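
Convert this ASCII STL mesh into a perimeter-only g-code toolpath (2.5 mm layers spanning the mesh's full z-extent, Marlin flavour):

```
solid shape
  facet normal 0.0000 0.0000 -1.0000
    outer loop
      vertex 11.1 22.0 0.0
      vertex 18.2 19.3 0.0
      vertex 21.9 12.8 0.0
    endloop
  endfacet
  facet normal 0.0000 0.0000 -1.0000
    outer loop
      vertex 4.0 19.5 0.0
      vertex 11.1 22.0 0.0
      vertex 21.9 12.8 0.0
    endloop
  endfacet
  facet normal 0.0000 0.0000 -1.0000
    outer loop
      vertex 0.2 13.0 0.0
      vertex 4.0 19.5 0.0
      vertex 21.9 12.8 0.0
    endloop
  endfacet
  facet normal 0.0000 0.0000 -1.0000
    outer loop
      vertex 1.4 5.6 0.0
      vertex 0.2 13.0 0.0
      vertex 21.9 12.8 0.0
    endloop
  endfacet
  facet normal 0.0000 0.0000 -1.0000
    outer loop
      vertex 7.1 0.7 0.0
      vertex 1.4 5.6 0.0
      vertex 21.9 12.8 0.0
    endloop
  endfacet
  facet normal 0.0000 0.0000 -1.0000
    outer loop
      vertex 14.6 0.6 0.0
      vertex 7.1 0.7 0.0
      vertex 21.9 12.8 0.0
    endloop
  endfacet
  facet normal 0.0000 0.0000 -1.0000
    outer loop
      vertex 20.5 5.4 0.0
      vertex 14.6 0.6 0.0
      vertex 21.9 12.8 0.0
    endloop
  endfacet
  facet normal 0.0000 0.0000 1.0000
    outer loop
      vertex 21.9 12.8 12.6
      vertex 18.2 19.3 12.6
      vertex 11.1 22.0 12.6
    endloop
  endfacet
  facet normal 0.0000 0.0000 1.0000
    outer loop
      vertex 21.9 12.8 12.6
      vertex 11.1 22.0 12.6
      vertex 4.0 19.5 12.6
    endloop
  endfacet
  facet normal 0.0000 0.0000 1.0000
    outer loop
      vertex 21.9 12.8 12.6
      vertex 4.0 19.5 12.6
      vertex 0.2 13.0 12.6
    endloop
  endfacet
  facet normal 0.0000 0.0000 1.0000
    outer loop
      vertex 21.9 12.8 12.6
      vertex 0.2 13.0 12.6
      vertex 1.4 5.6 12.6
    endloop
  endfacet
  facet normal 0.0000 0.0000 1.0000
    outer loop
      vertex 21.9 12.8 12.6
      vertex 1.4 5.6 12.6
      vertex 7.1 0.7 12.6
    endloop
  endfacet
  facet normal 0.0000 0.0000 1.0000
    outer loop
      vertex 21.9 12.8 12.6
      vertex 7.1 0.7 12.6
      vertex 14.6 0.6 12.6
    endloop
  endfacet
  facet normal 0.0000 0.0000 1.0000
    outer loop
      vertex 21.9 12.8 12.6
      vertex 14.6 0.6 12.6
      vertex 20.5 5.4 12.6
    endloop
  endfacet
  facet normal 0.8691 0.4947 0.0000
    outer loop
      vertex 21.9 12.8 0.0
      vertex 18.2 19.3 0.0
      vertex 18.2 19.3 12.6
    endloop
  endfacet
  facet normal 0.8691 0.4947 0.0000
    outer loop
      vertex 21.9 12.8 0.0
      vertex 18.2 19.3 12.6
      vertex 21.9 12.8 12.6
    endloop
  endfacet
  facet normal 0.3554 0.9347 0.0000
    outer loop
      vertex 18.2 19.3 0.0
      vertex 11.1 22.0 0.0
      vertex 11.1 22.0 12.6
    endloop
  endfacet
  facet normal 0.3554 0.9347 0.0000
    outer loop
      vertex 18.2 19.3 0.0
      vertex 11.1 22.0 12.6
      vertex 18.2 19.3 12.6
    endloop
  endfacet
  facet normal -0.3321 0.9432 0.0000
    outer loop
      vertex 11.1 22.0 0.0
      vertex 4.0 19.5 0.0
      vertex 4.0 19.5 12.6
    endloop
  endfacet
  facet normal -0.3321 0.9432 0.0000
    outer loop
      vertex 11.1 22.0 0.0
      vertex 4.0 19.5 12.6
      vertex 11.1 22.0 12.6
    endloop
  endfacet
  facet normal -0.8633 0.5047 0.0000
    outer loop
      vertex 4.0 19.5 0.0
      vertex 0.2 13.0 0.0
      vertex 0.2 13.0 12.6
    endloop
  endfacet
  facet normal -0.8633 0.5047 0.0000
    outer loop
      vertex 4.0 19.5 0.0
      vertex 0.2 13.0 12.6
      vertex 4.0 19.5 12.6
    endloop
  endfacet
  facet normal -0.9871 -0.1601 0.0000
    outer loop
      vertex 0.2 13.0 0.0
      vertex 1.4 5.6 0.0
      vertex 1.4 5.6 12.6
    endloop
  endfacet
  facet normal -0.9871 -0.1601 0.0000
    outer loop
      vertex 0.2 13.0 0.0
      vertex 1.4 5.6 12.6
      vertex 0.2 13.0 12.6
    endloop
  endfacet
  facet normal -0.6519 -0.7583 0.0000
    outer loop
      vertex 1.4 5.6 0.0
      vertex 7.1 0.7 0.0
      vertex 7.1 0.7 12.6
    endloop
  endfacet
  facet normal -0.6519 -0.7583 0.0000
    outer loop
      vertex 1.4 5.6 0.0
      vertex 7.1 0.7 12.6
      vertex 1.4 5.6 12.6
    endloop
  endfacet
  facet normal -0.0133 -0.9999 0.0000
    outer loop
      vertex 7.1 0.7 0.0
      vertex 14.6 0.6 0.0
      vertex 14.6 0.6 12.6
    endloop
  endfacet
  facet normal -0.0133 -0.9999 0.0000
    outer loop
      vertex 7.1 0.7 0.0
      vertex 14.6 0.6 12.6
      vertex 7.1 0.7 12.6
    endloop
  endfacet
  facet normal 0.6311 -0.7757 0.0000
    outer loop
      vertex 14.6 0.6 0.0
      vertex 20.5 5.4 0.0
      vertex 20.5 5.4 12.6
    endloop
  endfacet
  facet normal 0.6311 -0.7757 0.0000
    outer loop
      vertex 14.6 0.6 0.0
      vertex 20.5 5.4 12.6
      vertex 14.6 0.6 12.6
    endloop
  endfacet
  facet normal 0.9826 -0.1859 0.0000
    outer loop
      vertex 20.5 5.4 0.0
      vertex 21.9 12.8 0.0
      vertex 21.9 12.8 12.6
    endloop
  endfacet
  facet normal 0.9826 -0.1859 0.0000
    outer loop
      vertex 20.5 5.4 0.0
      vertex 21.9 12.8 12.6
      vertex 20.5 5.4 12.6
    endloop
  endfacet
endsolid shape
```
; perimeter-only toolpath
G21 ; units = mm
G90 ; absolute positioning
G28 ; home
; layer 1
G0 Z2.5
G0 X21.9 Y12.8
G1 X18.2 Y19.3
G1 X11.1 Y22.0
G1 X4.0 Y19.5
G1 X0.2 Y13.0
G1 X1.4 Y5.6
G1 X7.1 Y0.7
G1 X14.6 Y0.6
G1 X20.5 Y5.4
G1 X21.9 Y12.8
; layer 2
G0 Z5.0
G0 X21.9 Y12.8
G1 X18.2 Y19.3
G1 X11.1 Y22.0
G1 X4.0 Y19.5
G1 X0.2 Y13.0
G1 X1.4 Y5.6
G1 X7.1 Y0.7
G1 X14.6 Y0.6
G1 X20.5 Y5.4
G1 X21.9 Y12.8
; layer 3
G0 Z7.6
G0 X21.9 Y12.8
G1 X18.2 Y19.3
G1 X11.1 Y22.0
G1 X4.0 Y19.5
G1 X0.2 Y13.0
G1 X1.4 Y5.6
G1 X7.1 Y0.7
G1 X14.6 Y0.6
G1 X20.5 Y5.4
G1 X21.9 Y12.8
; layer 4
G0 Z10.1
G0 X21.9 Y12.8
G1 X18.2 Y19.3
G1 X11.1 Y22.0
G1 X4.0 Y19.5
G1 X0.2 Y13.0
G1 X1.4 Y5.6
G1 X7.1 Y0.7
G1 X14.6 Y0.6
G1 X20.5 Y5.4
G1 X21.9 Y12.8
; layer 5
G0 Z12.6
G0 X21.9 Y12.8
G1 X18.2 Y19.3
G1 X11.1 Y22.0
G1 X4.0 Y19.5
G1 X0.2 Y13.0
G1 X1.4 Y5.6
G1 X7.1 Y0.7
G1 X14.6 Y0.6
G1 X20.5 Y5.4
G1 X21.9 Y12.8
M2 ; end

The solid is a regular 9-sided prism (a cylinder approximated with 9 flat sides), circumscribed radius ≈ 11 mm, height ≈ 12.6 mm. Slicing at Δz = 2.5 mm — 5 equal slices spanning the solid's height, so layer i sits at z = i·h/5 — gives 5 non-empty perimeters. Each is a 9-segment closed polygon; G0 lifts to the layer z and rapids to the start vertex, then G1 traces the edges.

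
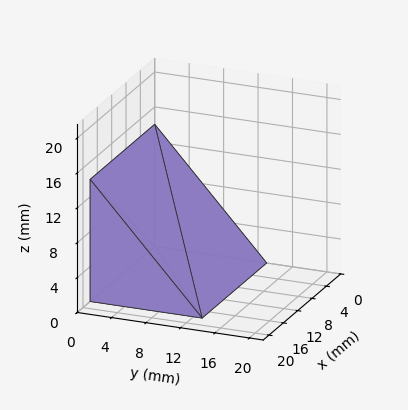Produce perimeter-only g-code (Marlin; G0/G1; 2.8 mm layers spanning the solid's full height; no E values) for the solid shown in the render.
Reading the render: the shape is a wedge (ramp): 18 × 13 mm base, rising to 14 mm along the y=0 edge and sloping linearly to z=0 at y=13 (dimensions read to the nearest mm from the axis ticks). For the g-code, the solid's height is divided into equal slices at the stated Δz and each level perimeter traced with G1 moves after a G0 lift.

; perimeter-only toolpath
G21 ; units = mm
G90 ; absolute positioning
G28 ; home
; layer 1
G0 Z2.8
G0 X0.0 Y0.0
G1 X18.0 Y0.0
G1 X18.0 Y10.4
G1 X0.0 Y10.4
G1 X0.0 Y0.0
; layer 2
G0 Z5.6
G0 X0.0 Y0.0
G1 X18.0 Y0.0
G1 X18.0 Y7.8
G1 X0.0 Y7.8
G1 X0.0 Y0.0
; layer 3
G0 Z8.4
G0 X0.0 Y0.0
G1 X18.0 Y0.0
G1 X18.0 Y5.2
G1 X0.0 Y5.2
G1 X0.0 Y0.0
; layer 4
G0 Z11.2
G0 X0.0 Y0.0
G1 X18.0 Y0.0
G1 X18.0 Y2.6
G1 X0.0 Y2.6
G1 X0.0 Y0.0
M2 ; end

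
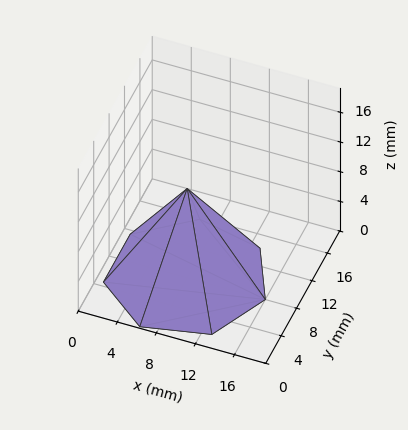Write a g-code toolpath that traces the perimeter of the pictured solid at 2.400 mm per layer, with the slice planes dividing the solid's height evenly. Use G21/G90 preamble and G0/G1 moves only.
Reading the render: the shape is a regular 7-sided pyramid, base circumscribed radius ≈ 8 mm, apex at z ≈ 12 mm (dimensions read to the nearest mm from the axis ticks). For the g-code, the solid's height is divided into equal slices at the stated Δz and each level perimeter traced with G1 moves after a G0 lift.

; perimeter-only toolpath
G21 ; units = mm
G90 ; absolute positioning
G28 ; home
; layer 1
G0 Z2.400
G0 X14.400 Y8.000
G1 X11.990 Y13.004
G1 X6.576 Y14.239
G1 X2.234 Y10.777
G1 X2.234 Y5.223
G1 X6.576 Y1.761
G1 X11.990 Y2.996
G1 X14.400 Y8.000
; layer 2
G0 Z4.800
G0 X12.800 Y8.000
G1 X10.993 Y11.753
G1 X6.932 Y12.679
G1 X3.675 Y10.083
G1 X3.675 Y5.917
G1 X6.932 Y3.321
G1 X10.993 Y4.247
G1 X12.800 Y8.000
; layer 3
G0 Z7.200
G0 X11.200 Y8.000
G1 X9.995 Y10.502
G1 X7.288 Y11.120
G1 X5.117 Y9.388
G1 X5.117 Y6.612
G1 X7.288 Y4.880
G1 X9.995 Y5.498
G1 X11.200 Y8.000
; layer 4
G0 Z9.600
G0 X9.600 Y8.000
G1 X8.998 Y9.251
G1 X7.644 Y9.560
G1 X6.558 Y8.694
G1 X6.558 Y7.306
G1 X7.644 Y6.440
G1 X8.998 Y6.749
G1 X9.600 Y8.000
M2 ; end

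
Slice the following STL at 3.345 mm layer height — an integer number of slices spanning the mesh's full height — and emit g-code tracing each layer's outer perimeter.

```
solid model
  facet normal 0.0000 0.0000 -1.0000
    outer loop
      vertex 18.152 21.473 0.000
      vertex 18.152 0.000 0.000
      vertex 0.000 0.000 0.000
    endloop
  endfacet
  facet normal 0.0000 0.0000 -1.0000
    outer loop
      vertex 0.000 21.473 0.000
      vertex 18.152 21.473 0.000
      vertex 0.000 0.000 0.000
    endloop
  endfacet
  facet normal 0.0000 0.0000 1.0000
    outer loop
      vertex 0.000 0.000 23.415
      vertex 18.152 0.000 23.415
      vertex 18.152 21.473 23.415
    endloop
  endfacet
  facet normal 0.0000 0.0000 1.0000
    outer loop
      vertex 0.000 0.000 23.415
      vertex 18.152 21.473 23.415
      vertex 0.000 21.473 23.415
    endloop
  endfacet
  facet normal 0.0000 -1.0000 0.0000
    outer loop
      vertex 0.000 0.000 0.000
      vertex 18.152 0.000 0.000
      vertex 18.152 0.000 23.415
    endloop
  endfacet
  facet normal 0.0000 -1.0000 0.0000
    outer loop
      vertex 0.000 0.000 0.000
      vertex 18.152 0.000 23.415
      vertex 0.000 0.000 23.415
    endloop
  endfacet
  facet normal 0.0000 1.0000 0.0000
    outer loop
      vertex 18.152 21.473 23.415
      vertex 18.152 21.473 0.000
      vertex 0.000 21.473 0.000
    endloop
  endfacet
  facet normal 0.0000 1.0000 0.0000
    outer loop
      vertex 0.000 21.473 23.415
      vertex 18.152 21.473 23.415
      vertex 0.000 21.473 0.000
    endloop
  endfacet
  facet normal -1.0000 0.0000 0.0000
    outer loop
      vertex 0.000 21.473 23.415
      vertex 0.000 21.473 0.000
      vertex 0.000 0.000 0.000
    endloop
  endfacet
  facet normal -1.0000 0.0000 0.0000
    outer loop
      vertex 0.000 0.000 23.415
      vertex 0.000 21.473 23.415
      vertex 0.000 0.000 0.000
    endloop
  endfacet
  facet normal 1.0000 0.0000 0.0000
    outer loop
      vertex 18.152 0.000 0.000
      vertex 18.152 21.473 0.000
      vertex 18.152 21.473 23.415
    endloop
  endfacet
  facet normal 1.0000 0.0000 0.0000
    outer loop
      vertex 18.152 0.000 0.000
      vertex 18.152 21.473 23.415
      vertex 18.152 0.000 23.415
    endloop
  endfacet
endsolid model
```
; perimeter-only toolpath
G21 ; units = mm
G90 ; absolute positioning
G28 ; home
; layer 1
G0 Z3.345
G0 X0.000 Y0.000
G1 X18.152 Y0.000
G1 X18.152 Y21.473
G1 X0.000 Y21.473
G1 X0.000 Y0.000
; layer 2
G0 Z6.690
G0 X0.000 Y0.000
G1 X18.152 Y0.000
G1 X18.152 Y21.473
G1 X0.000 Y21.473
G1 X0.000 Y0.000
; layer 3
G0 Z10.035
G0 X0.000 Y0.000
G1 X18.152 Y0.000
G1 X18.152 Y21.473
G1 X0.000 Y21.473
G1 X0.000 Y0.000
; layer 4
G0 Z13.380
G0 X0.000 Y0.000
G1 X18.152 Y0.000
G1 X18.152 Y21.473
G1 X0.000 Y21.473
G1 X0.000 Y0.000
; layer 5
G0 Z16.725
G0 X0.000 Y0.000
G1 X18.152 Y0.000
G1 X18.152 Y21.473
G1 X0.000 Y21.473
G1 X0.000 Y0.000
; layer 6
G0 Z20.070
G0 X0.000 Y0.000
G1 X18.152 Y0.000
G1 X18.152 Y21.473
G1 X0.000 Y21.473
G1 X0.000 Y0.000
; layer 7
G0 Z23.415
G0 X0.000 Y0.000
G1 X18.152 Y0.000
G1 X18.152 Y21.473
G1 X0.000 Y21.473
G1 X0.000 Y0.000
M2 ; end

The solid is a rectangular box, roughly 18.2 × 21.5 mm footprint and 23.4 mm tall. Slicing at Δz = 3.345 mm — 7 equal slices spanning the solid's height, so layer i sits at z = i·h/7 — gives 7 non-empty perimeters. Each is a 4-segment closed polygon; G0 lifts to the layer z and rapids to the start vertex, then G1 traces the edges.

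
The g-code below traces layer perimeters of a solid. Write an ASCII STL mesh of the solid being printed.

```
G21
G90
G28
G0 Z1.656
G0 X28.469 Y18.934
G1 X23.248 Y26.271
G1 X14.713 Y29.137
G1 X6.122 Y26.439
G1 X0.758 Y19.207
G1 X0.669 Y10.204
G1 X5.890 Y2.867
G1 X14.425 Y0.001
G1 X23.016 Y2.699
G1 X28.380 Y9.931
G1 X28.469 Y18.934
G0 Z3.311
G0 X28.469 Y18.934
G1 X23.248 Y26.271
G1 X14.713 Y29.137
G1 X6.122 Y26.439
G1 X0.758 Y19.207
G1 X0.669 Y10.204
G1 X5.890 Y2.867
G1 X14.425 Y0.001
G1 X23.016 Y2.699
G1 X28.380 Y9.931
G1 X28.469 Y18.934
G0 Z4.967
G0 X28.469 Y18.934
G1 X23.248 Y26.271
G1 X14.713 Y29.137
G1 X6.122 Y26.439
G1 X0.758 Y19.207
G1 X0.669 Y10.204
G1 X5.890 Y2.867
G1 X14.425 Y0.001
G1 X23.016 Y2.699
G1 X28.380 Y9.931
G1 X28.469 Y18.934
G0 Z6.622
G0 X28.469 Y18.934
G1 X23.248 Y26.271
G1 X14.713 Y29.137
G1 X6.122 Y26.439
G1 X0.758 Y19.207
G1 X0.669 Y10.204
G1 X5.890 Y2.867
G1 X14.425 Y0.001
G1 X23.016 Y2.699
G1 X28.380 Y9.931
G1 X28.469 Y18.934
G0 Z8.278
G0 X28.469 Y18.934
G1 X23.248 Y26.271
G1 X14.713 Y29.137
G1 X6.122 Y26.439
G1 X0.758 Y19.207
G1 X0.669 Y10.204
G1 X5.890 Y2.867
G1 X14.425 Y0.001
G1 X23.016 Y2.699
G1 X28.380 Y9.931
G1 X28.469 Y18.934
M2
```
solid part
  facet normal 0.0000 0.0000 -1.0000
    outer loop
      vertex 14.713 29.137 0.000
      vertex 23.248 26.271 0.000
      vertex 28.469 18.934 0.000
    endloop
  endfacet
  facet normal 0.0000 0.0000 -1.0000
    outer loop
      vertex 6.122 26.439 0.000
      vertex 14.713 29.137 0.000
      vertex 28.469 18.934 0.000
    endloop
  endfacet
  facet normal 0.0000 0.0000 -1.0000
    outer loop
      vertex 0.758 19.207 0.000
      vertex 6.122 26.439 0.000
      vertex 28.469 18.934 0.000
    endloop
  endfacet
  facet normal 0.0000 0.0000 -1.0000
    outer loop
      vertex 0.669 10.204 0.000
      vertex 0.758 19.207 0.000
      vertex 28.469 18.934 0.000
    endloop
  endfacet
  facet normal 0.0000 0.0000 -1.0000
    outer loop
      vertex 5.890 2.867 0.000
      vertex 0.669 10.204 0.000
      vertex 28.469 18.934 0.000
    endloop
  endfacet
  facet normal 0.0000 0.0000 -1.0000
    outer loop
      vertex 14.425 0.001 0.000
      vertex 5.890 2.867 0.000
      vertex 28.469 18.934 0.000
    endloop
  endfacet
  facet normal 0.0000 0.0000 -1.0000
    outer loop
      vertex 23.016 2.699 0.000
      vertex 14.425 0.001 0.000
      vertex 28.469 18.934 0.000
    endloop
  endfacet
  facet normal 0.0000 0.0000 -1.0000
    outer loop
      vertex 28.380 9.931 0.000
      vertex 23.016 2.699 0.000
      vertex 28.469 18.934 0.000
    endloop
  endfacet
  facet normal 0.0000 0.0000 1.0000
    outer loop
      vertex 28.469 18.934 8.278
      vertex 23.248 26.271 8.278
      vertex 14.713 29.137 8.278
    endloop
  endfacet
  facet normal 0.0000 0.0000 1.0000
    outer loop
      vertex 28.469 18.934 8.278
      vertex 14.713 29.137 8.278
      vertex 6.122 26.439 8.278
    endloop
  endfacet
  facet normal 0.0000 0.0000 1.0000
    outer loop
      vertex 28.469 18.934 8.278
      vertex 6.122 26.439 8.278
      vertex 0.758 19.207 8.278
    endloop
  endfacet
  facet normal 0.0000 0.0000 1.0000
    outer loop
      vertex 28.469 18.934 8.278
      vertex 0.758 19.207 8.278
      vertex 0.669 10.204 8.278
    endloop
  endfacet
  facet normal 0.0000 0.0000 1.0000
    outer loop
      vertex 28.469 18.934 8.278
      vertex 0.669 10.204 8.278
      vertex 5.890 2.867 8.278
    endloop
  endfacet
  facet normal 0.0000 0.0000 1.0000
    outer loop
      vertex 28.469 18.934 8.278
      vertex 5.890 2.867 8.278
      vertex 14.425 0.001 8.278
    endloop
  endfacet
  facet normal 0.0000 0.0000 1.0000
    outer loop
      vertex 28.469 18.934 8.278
      vertex 14.425 0.001 8.278
      vertex 23.016 2.699 8.278
    endloop
  endfacet
  facet normal 0.0000 0.0000 1.0000
    outer loop
      vertex 28.469 18.934 8.278
      vertex 23.016 2.699 8.278
      vertex 28.380 9.931 8.278
    endloop
  endfacet
  facet normal 0.8148 0.5798 0.0000
    outer loop
      vertex 28.469 18.934 0.000
      vertex 23.248 26.271 0.000
      vertex 23.248 26.271 8.278
    endloop
  endfacet
  facet normal 0.8148 0.5798 0.0000
    outer loop
      vertex 28.469 18.934 0.000
      vertex 23.248 26.271 8.278
      vertex 28.469 18.934 8.278
    endloop
  endfacet
  facet normal 0.3183 0.9480 0.0000
    outer loop
      vertex 23.248 26.271 0.000
      vertex 14.713 29.137 0.000
      vertex 14.713 29.137 8.278
    endloop
  endfacet
  facet normal 0.3183 0.9480 0.0000
    outer loop
      vertex 23.248 26.271 0.000
      vertex 14.713 29.137 8.278
      vertex 23.248 26.271 8.278
    endloop
  endfacet
  facet normal -0.2996 0.9541 0.0000
    outer loop
      vertex 14.713 29.137 0.000
      vertex 6.122 26.439 0.000
      vertex 6.122 26.439 8.278
    endloop
  endfacet
  facet normal -0.2996 0.9541 0.0000
    outer loop
      vertex 14.713 29.137 0.000
      vertex 6.122 26.439 8.278
      vertex 14.713 29.137 8.278
    endloop
  endfacet
  facet normal -0.8032 0.5957 0.0000
    outer loop
      vertex 6.122 26.439 0.000
      vertex 0.758 19.207 0.000
      vertex 0.758 19.207 8.278
    endloop
  endfacet
  facet normal -0.8032 0.5957 0.0000
    outer loop
      vertex 6.122 26.439 0.000
      vertex 0.758 19.207 8.278
      vertex 6.122 26.439 8.278
    endloop
  endfacet
  facet normal -1.0000 0.0099 0.0000
    outer loop
      vertex 0.758 19.207 0.000
      vertex 0.669 10.204 0.000
      vertex 0.669 10.204 8.278
    endloop
  endfacet
  facet normal -1.0000 0.0099 0.0000
    outer loop
      vertex 0.758 19.207 0.000
      vertex 0.669 10.204 8.278
      vertex 0.758 19.207 8.278
    endloop
  endfacet
  facet normal -0.8148 -0.5798 0.0000
    outer loop
      vertex 0.669 10.204 0.000
      vertex 5.890 2.867 0.000
      vertex 5.890 2.867 8.278
    endloop
  endfacet
  facet normal -0.8148 -0.5798 0.0000
    outer loop
      vertex 0.669 10.204 0.000
      vertex 5.890 2.867 8.278
      vertex 0.669 10.204 8.278
    endloop
  endfacet
  facet normal -0.3183 -0.9480 0.0000
    outer loop
      vertex 5.890 2.867 0.000
      vertex 14.425 0.001 0.000
      vertex 14.425 0.001 8.278
    endloop
  endfacet
  facet normal -0.3183 -0.9480 0.0000
    outer loop
      vertex 5.890 2.867 0.000
      vertex 14.425 0.001 8.278
      vertex 5.890 2.867 8.278
    endloop
  endfacet
  facet normal 0.2996 -0.9541 0.0000
    outer loop
      vertex 14.425 0.001 0.000
      vertex 23.016 2.699 0.000
      vertex 23.016 2.699 8.278
    endloop
  endfacet
  facet normal 0.2996 -0.9541 0.0000
    outer loop
      vertex 14.425 0.001 0.000
      vertex 23.016 2.699 8.278
      vertex 14.425 0.001 8.278
    endloop
  endfacet
  facet normal 0.8032 -0.5957 0.0000
    outer loop
      vertex 23.016 2.699 0.000
      vertex 28.380 9.931 0.000
      vertex 28.380 9.931 8.278
    endloop
  endfacet
  facet normal 0.8032 -0.5957 0.0000
    outer loop
      vertex 23.016 2.699 0.000
      vertex 28.380 9.931 8.278
      vertex 23.016 2.699 8.278
    endloop
  endfacet
  facet normal 1.0000 -0.0099 0.0000
    outer loop
      vertex 28.380 9.931 0.000
      vertex 28.469 18.934 0.000
      vertex 28.469 18.934 8.278
    endloop
  endfacet
  facet normal 1.0000 -0.0099 0.0000
    outer loop
      vertex 28.380 9.931 0.000
      vertex 28.469 18.934 8.278
      vertex 28.380 9.931 8.278
    endloop
  endfacet
endsolid part

The G0 Z moves step by Δz≈1.656 mm. Every layer's G1 loop is the same polygon, so the solid is a straight extrusion of it from z=0 to z≈8.28. Closing with flat bottom and top caps and triangulating gives 36 facets — a regular 10-sided prism (a cylinder approximated with 10 flat sides), circumscribed radius ≈ 14.6 mm, height ≈ 8.28 mm.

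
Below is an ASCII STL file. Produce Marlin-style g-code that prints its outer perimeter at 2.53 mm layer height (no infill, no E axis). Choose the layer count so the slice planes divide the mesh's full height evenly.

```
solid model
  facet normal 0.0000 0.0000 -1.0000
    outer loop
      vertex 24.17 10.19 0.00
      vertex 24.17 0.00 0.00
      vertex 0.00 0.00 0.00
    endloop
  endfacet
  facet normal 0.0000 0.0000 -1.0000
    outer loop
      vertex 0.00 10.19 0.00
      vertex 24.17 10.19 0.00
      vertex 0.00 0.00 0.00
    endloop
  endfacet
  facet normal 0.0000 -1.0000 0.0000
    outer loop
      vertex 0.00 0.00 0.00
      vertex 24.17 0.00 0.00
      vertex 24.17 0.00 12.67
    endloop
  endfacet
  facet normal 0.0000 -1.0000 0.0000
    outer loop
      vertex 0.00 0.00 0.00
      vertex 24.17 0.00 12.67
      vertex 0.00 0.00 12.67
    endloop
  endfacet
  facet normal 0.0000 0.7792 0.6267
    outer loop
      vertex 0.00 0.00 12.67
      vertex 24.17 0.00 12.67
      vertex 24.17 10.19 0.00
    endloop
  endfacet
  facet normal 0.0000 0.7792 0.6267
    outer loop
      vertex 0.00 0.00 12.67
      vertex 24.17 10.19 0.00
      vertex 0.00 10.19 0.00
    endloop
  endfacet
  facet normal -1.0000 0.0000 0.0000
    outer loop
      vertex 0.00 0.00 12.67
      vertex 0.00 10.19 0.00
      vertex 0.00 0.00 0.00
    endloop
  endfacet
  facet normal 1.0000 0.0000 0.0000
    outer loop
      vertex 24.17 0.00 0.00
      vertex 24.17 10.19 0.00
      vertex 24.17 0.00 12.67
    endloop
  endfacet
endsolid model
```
; perimeter-only toolpath
G21 ; units = mm
G90 ; absolute positioning
G28 ; home
; layer 1
G0 Z2.53
G0 X0.00 Y0.00
G1 X24.17 Y0.00
G1 X24.17 Y8.15
G1 X0.00 Y8.15
G1 X0.00 Y0.00
; layer 2
G0 Z5.07
G0 X0.00 Y0.00
G1 X24.17 Y0.00
G1 X24.17 Y6.11
G1 X0.00 Y6.11
G1 X0.00 Y0.00
; layer 3
G0 Z7.60
G0 X0.00 Y0.00
G1 X24.17 Y0.00
G1 X24.17 Y4.08
G1 X0.00 Y4.08
G1 X0.00 Y0.00
; layer 4
G0 Z10.14
G0 X0.00 Y0.00
G1 X24.17 Y0.00
G1 X24.17 Y2.04
G1 X0.00 Y2.04
G1 X0.00 Y0.00
M2 ; end

The solid is a wedge (ramp): 24.2 × 10.2 mm base, rising to 12.7 mm along the y=0 edge and sloping linearly to z=0 at y=10.2. Slicing at Δz = 2.53 mm — 5 equal slices spanning the solid's height, so layer i sits at z = i·h/5 — gives 4 non-empty perimeters. Each is a 4-segment closed polygon; G0 lifts to the layer z and rapids to the start vertex, then G1 traces the edges. The cross-section shrinks linearly with z (the slice at the apex is degenerate and omitted).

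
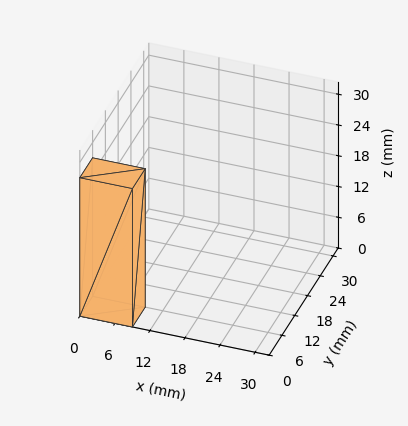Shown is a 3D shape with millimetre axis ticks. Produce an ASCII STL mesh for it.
Reading the render: the shape is a rectangular box, roughly 9 × 6 mm footprint and 27 mm tall (dimensions read to the nearest mm from the axis ticks). For the STL, each face is triangulated and given an outward normal.

solid part
  facet normal 0.0000 0.0000 -1.0000
    outer loop
      vertex 9.00 6.00 0.00
      vertex 9.00 0.00 0.00
      vertex 0.00 0.00 0.00
    endloop
  endfacet
  facet normal 0.0000 0.0000 -1.0000
    outer loop
      vertex 0.00 6.00 0.00
      vertex 9.00 6.00 0.00
      vertex 0.00 0.00 0.00
    endloop
  endfacet
  facet normal 0.0000 0.0000 1.0000
    outer loop
      vertex 0.00 0.00 27.00
      vertex 9.00 0.00 27.00
      vertex 9.00 6.00 27.00
    endloop
  endfacet
  facet normal 0.0000 0.0000 1.0000
    outer loop
      vertex 0.00 0.00 27.00
      vertex 9.00 6.00 27.00
      vertex 0.00 6.00 27.00
    endloop
  endfacet
  facet normal 0.0000 -1.0000 0.0000
    outer loop
      vertex 0.00 0.00 0.00
      vertex 9.00 0.00 0.00
      vertex 9.00 0.00 27.00
    endloop
  endfacet
  facet normal 0.0000 -1.0000 0.0000
    outer loop
      vertex 0.00 0.00 0.00
      vertex 9.00 0.00 27.00
      vertex 0.00 0.00 27.00
    endloop
  endfacet
  facet normal 0.0000 1.0000 0.0000
    outer loop
      vertex 9.00 6.00 27.00
      vertex 9.00 6.00 0.00
      vertex 0.00 6.00 0.00
    endloop
  endfacet
  facet normal 0.0000 1.0000 0.0000
    outer loop
      vertex 0.00 6.00 27.00
      vertex 9.00 6.00 27.00
      vertex 0.00 6.00 0.00
    endloop
  endfacet
  facet normal -1.0000 0.0000 0.0000
    outer loop
      vertex 0.00 6.00 27.00
      vertex 0.00 6.00 0.00
      vertex 0.00 0.00 0.00
    endloop
  endfacet
  facet normal -1.0000 0.0000 0.0000
    outer loop
      vertex 0.00 0.00 27.00
      vertex 0.00 6.00 27.00
      vertex 0.00 0.00 0.00
    endloop
  endfacet
  facet normal 1.0000 0.0000 0.0000
    outer loop
      vertex 9.00 0.00 0.00
      vertex 9.00 6.00 0.00
      vertex 9.00 6.00 27.00
    endloop
  endfacet
  facet normal 1.0000 0.0000 0.0000
    outer loop
      vertex 9.00 0.00 0.00
      vertex 9.00 6.00 27.00
      vertex 9.00 0.00 27.00
    endloop
  endfacet
endsolid part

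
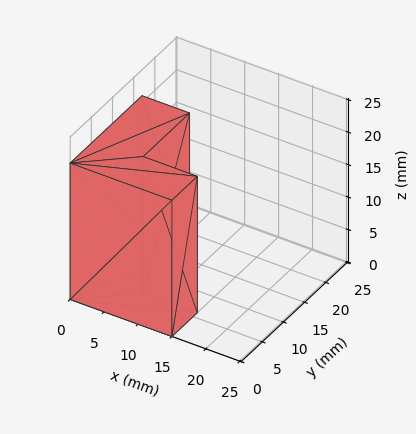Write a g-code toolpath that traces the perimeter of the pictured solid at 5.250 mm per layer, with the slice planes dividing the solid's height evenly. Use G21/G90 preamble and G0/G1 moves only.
Reading the render: the shape is an L-shaped prism: outer 15 × 17 mm, arm thicknesses ≈ 6 mm (horizontal) and 7 mm (vertical), extruded 21 mm in z (dimensions read to the nearest mm from the axis ticks). For the g-code, the solid's height is divided into equal slices at the stated Δz and each level perimeter traced with G1 moves after a G0 lift.

; perimeter-only toolpath
G21 ; units = mm
G90 ; absolute positioning
G28 ; home
; layer 1
G0 Z5.250
G0 X0.000 Y0.000
G1 X15.000 Y0.000
G1 X15.000 Y6.000
G1 X7.000 Y6.000
G1 X7.000 Y17.000
G1 X0.000 Y17.000
G1 X0.000 Y0.000
; layer 2
G0 Z10.500
G0 X0.000 Y0.000
G1 X15.000 Y0.000
G1 X15.000 Y6.000
G1 X7.000 Y6.000
G1 X7.000 Y17.000
G1 X0.000 Y17.000
G1 X0.000 Y0.000
; layer 3
G0 Z15.750
G0 X0.000 Y0.000
G1 X15.000 Y0.000
G1 X15.000 Y6.000
G1 X7.000 Y6.000
G1 X7.000 Y17.000
G1 X0.000 Y17.000
G1 X0.000 Y0.000
; layer 4
G0 Z21.000
G0 X0.000 Y0.000
G1 X15.000 Y0.000
G1 X15.000 Y6.000
G1 X7.000 Y6.000
G1 X7.000 Y17.000
G1 X0.000 Y17.000
G1 X0.000 Y0.000
M2 ; end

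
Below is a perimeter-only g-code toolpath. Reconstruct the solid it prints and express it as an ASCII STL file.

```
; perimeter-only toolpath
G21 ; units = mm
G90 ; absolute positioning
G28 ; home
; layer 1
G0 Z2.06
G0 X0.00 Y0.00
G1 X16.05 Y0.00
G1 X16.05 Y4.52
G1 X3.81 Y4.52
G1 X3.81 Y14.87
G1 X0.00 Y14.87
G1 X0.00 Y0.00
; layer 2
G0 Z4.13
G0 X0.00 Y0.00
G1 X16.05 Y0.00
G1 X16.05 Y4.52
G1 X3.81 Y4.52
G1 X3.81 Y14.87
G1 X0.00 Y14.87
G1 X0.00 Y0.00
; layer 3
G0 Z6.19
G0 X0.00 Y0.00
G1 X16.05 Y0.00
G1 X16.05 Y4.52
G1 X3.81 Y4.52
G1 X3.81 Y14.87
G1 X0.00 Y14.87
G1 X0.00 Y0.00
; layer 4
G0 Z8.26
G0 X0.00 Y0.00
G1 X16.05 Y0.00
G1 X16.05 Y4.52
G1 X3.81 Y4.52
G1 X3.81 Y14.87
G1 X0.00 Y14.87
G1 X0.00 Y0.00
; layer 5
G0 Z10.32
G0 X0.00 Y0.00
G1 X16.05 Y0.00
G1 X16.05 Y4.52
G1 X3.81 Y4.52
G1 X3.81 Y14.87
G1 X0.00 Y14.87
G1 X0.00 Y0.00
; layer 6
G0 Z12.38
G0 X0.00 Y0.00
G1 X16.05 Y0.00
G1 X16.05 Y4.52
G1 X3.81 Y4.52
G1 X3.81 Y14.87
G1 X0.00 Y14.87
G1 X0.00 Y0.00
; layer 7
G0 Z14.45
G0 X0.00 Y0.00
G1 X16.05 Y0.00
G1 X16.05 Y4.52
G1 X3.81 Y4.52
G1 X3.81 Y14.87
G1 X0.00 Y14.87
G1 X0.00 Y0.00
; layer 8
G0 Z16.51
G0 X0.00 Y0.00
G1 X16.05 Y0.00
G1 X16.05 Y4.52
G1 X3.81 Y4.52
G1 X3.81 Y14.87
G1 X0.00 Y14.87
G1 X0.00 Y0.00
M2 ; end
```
solid part
  facet normal 0.0000 0.0000 -1.0000
    outer loop
      vertex 16.05 4.52 0.00
      vertex 16.05 0.00 0.00
      vertex 0.00 0.00 0.00
    endloop
  endfacet
  facet normal 0.0000 0.0000 -1.0000
    outer loop
      vertex 3.81 4.52 0.00
      vertex 16.05 4.52 0.00
      vertex 0.00 0.00 0.00
    endloop
  endfacet
  facet normal 0.0000 0.0000 -1.0000
    outer loop
      vertex 3.81 14.87 0.00
      vertex 3.81 4.52 0.00
      vertex 0.00 0.00 0.00
    endloop
  endfacet
  facet normal 0.0000 0.0000 -1.0000
    outer loop
      vertex 0.00 14.87 0.00
      vertex 3.81 14.87 0.00
      vertex 0.00 0.00 0.00
    endloop
  endfacet
  facet normal 0.0000 0.0000 1.0000
    outer loop
      vertex 0.00 0.00 16.51
      vertex 16.05 0.00 16.51
      vertex 16.05 4.52 16.51
    endloop
  endfacet
  facet normal 0.0000 0.0000 1.0000
    outer loop
      vertex 0.00 0.00 16.51
      vertex 16.05 4.52 16.51
      vertex 3.81 4.52 16.51
    endloop
  endfacet
  facet normal 0.0000 0.0000 1.0000
    outer loop
      vertex 0.00 0.00 16.51
      vertex 3.81 4.52 16.51
      vertex 3.81 14.87 16.51
    endloop
  endfacet
  facet normal 0.0000 0.0000 1.0000
    outer loop
      vertex 0.00 0.00 16.51
      vertex 3.81 14.87 16.51
      vertex 0.00 14.87 16.51
    endloop
  endfacet
  facet normal 0.0000 -1.0000 0.0000
    outer loop
      vertex 0.00 0.00 0.00
      vertex 16.05 0.00 0.00
      vertex 16.05 0.00 16.51
    endloop
  endfacet
  facet normal 0.0000 -1.0000 0.0000
    outer loop
      vertex 0.00 0.00 0.00
      vertex 16.05 0.00 16.51
      vertex 0.00 0.00 16.51
    endloop
  endfacet
  facet normal 1.0000 0.0000 0.0000
    outer loop
      vertex 16.05 0.00 0.00
      vertex 16.05 4.52 0.00
      vertex 16.05 4.52 16.51
    endloop
  endfacet
  facet normal 1.0000 0.0000 0.0000
    outer loop
      vertex 16.05 0.00 0.00
      vertex 16.05 4.52 16.51
      vertex 16.05 0.00 16.51
    endloop
  endfacet
  facet normal 0.0000 1.0000 0.0000
    outer loop
      vertex 16.05 4.52 0.00
      vertex 3.81 4.52 0.00
      vertex 3.81 4.52 16.51
    endloop
  endfacet
  facet normal 0.0000 1.0000 0.0000
    outer loop
      vertex 16.05 4.52 0.00
      vertex 3.81 4.52 16.51
      vertex 16.05 4.52 16.51
    endloop
  endfacet
  facet normal 1.0000 0.0000 0.0000
    outer loop
      vertex 3.81 4.52 0.00
      vertex 3.81 14.87 0.00
      vertex 3.81 14.87 16.51
    endloop
  endfacet
  facet normal 1.0000 0.0000 0.0000
    outer loop
      vertex 3.81 4.52 0.00
      vertex 3.81 14.87 16.51
      vertex 3.81 4.52 16.51
    endloop
  endfacet
  facet normal 0.0000 1.0000 0.0000
    outer loop
      vertex 3.81 14.87 0.00
      vertex 0.00 14.87 0.00
      vertex 0.00 14.87 16.51
    endloop
  endfacet
  facet normal 0.0000 1.0000 0.0000
    outer loop
      vertex 3.81 14.87 0.00
      vertex 0.00 14.87 16.51
      vertex 3.81 14.87 16.51
    endloop
  endfacet
  facet normal -1.0000 0.0000 0.0000
    outer loop
      vertex 0.00 14.87 0.00
      vertex 0.00 0.00 0.00
      vertex 0.00 0.00 16.51
    endloop
  endfacet
  facet normal -1.0000 0.0000 0.0000
    outer loop
      vertex 0.00 14.87 0.00
      vertex 0.00 0.00 16.51
      vertex 0.00 14.87 16.51
    endloop
  endfacet
endsolid part

The G0 Z moves step by Δz≈2.06 mm. Every layer's G1 loop is the same polygon, so the solid is a straight extrusion of it from z=0 to z≈16.5. Closing with flat bottom and top caps and triangulating gives 20 facets — an L-shaped prism: outer 16.1 × 14.9 mm, arm thicknesses ≈ 4.52 mm (horizontal) and 3.81 mm (vertical), extruded 16.5 mm in z.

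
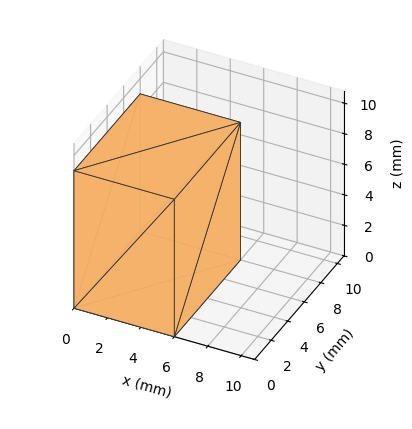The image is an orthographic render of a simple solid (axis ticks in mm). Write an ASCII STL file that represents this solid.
Reading the render: the shape is a rectangular box, roughly 6 × 8 mm footprint and 9 mm tall (dimensions read to the nearest mm from the axis ticks). For the STL, each face is triangulated and given an outward normal.

solid part
  facet normal 0.0000 0.0000 -1.0000
    outer loop
      vertex 6.00 8.00 0.00
      vertex 6.00 0.00 0.00
      vertex 0.00 0.00 0.00
    endloop
  endfacet
  facet normal 0.0000 0.0000 -1.0000
    outer loop
      vertex 0.00 8.00 0.00
      vertex 6.00 8.00 0.00
      vertex 0.00 0.00 0.00
    endloop
  endfacet
  facet normal 0.0000 0.0000 1.0000
    outer loop
      vertex 0.00 0.00 9.00
      vertex 6.00 0.00 9.00
      vertex 6.00 8.00 9.00
    endloop
  endfacet
  facet normal 0.0000 0.0000 1.0000
    outer loop
      vertex 0.00 0.00 9.00
      vertex 6.00 8.00 9.00
      vertex 0.00 8.00 9.00
    endloop
  endfacet
  facet normal 0.0000 -1.0000 0.0000
    outer loop
      vertex 0.00 0.00 0.00
      vertex 6.00 0.00 0.00
      vertex 6.00 0.00 9.00
    endloop
  endfacet
  facet normal 0.0000 -1.0000 0.0000
    outer loop
      vertex 0.00 0.00 0.00
      vertex 6.00 0.00 9.00
      vertex 0.00 0.00 9.00
    endloop
  endfacet
  facet normal 0.0000 1.0000 0.0000
    outer loop
      vertex 6.00 8.00 9.00
      vertex 6.00 8.00 0.00
      vertex 0.00 8.00 0.00
    endloop
  endfacet
  facet normal 0.0000 1.0000 0.0000
    outer loop
      vertex 0.00 8.00 9.00
      vertex 6.00 8.00 9.00
      vertex 0.00 8.00 0.00
    endloop
  endfacet
  facet normal -1.0000 0.0000 0.0000
    outer loop
      vertex 0.00 8.00 9.00
      vertex 0.00 8.00 0.00
      vertex 0.00 0.00 0.00
    endloop
  endfacet
  facet normal -1.0000 0.0000 0.0000
    outer loop
      vertex 0.00 0.00 9.00
      vertex 0.00 8.00 9.00
      vertex 0.00 0.00 0.00
    endloop
  endfacet
  facet normal 1.0000 0.0000 0.0000
    outer loop
      vertex 6.00 0.00 0.00
      vertex 6.00 8.00 0.00
      vertex 6.00 8.00 9.00
    endloop
  endfacet
  facet normal 1.0000 0.0000 0.0000
    outer loop
      vertex 6.00 0.00 0.00
      vertex 6.00 8.00 9.00
      vertex 6.00 0.00 9.00
    endloop
  endfacet
endsolid part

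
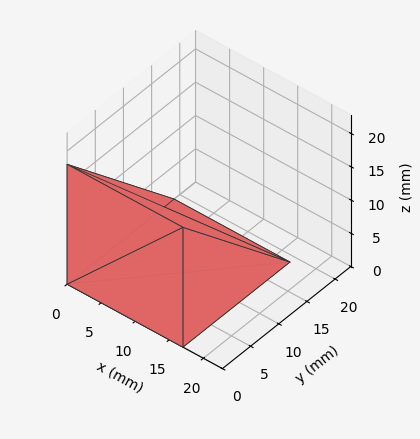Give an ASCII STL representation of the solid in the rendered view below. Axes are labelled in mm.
Reading the render: the shape is a wedge (ramp): 17 × 19 mm base, rising to 18 mm along the y=0 edge and sloping linearly to z=0 at y=19 (dimensions read to the nearest mm from the axis ticks). For the STL, each face is triangulated and given an outward normal.

solid part
  facet normal 0.0000 0.0000 -1.0000
    outer loop
      vertex 17.000 19.000 0.000
      vertex 17.000 0.000 0.000
      vertex 0.000 0.000 0.000
    endloop
  endfacet
  facet normal 0.0000 0.0000 -1.0000
    outer loop
      vertex 0.000 19.000 0.000
      vertex 17.000 19.000 0.000
      vertex 0.000 0.000 0.000
    endloop
  endfacet
  facet normal 0.0000 -1.0000 0.0000
    outer loop
      vertex 0.000 0.000 0.000
      vertex 17.000 0.000 0.000
      vertex 17.000 0.000 18.000
    endloop
  endfacet
  facet normal 0.0000 -1.0000 0.0000
    outer loop
      vertex 0.000 0.000 0.000
      vertex 17.000 0.000 18.000
      vertex 0.000 0.000 18.000
    endloop
  endfacet
  facet normal 0.0000 0.6877 0.7260
    outer loop
      vertex 0.000 0.000 18.000
      vertex 17.000 0.000 18.000
      vertex 17.000 19.000 0.000
    endloop
  endfacet
  facet normal 0.0000 0.6877 0.7260
    outer loop
      vertex 0.000 0.000 18.000
      vertex 17.000 19.000 0.000
      vertex 0.000 19.000 0.000
    endloop
  endfacet
  facet normal -1.0000 0.0000 0.0000
    outer loop
      vertex 0.000 0.000 18.000
      vertex 0.000 19.000 0.000
      vertex 0.000 0.000 0.000
    endloop
  endfacet
  facet normal 1.0000 0.0000 0.0000
    outer loop
      vertex 17.000 0.000 0.000
      vertex 17.000 19.000 0.000
      vertex 17.000 0.000 18.000
    endloop
  endfacet
endsolid part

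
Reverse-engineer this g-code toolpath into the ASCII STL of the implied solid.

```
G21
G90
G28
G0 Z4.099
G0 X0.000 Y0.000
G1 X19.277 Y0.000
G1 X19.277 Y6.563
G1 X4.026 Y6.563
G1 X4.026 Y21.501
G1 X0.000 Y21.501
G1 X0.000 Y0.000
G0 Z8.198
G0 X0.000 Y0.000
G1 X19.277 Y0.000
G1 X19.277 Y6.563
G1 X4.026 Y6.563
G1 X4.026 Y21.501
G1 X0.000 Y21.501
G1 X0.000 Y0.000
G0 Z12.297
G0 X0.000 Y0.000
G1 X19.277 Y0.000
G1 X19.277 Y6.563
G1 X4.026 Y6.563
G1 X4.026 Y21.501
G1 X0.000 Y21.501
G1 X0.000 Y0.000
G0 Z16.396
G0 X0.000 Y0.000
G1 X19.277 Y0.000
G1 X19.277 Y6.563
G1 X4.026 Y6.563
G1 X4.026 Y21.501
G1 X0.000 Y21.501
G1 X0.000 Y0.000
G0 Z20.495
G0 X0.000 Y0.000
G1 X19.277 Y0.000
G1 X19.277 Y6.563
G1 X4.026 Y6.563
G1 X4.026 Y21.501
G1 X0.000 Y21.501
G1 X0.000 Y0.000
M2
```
solid part
  facet normal 0.0000 0.0000 -1.0000
    outer loop
      vertex 19.277 6.563 0.000
      vertex 19.277 0.000 0.000
      vertex 0.000 0.000 0.000
    endloop
  endfacet
  facet normal 0.0000 0.0000 -1.0000
    outer loop
      vertex 4.026 6.563 0.000
      vertex 19.277 6.563 0.000
      vertex 0.000 0.000 0.000
    endloop
  endfacet
  facet normal 0.0000 0.0000 -1.0000
    outer loop
      vertex 4.026 21.501 0.000
      vertex 4.026 6.563 0.000
      vertex 0.000 0.000 0.000
    endloop
  endfacet
  facet normal 0.0000 0.0000 -1.0000
    outer loop
      vertex 0.000 21.501 0.000
      vertex 4.026 21.501 0.000
      vertex 0.000 0.000 0.000
    endloop
  endfacet
  facet normal 0.0000 0.0000 1.0000
    outer loop
      vertex 0.000 0.000 20.495
      vertex 19.277 0.000 20.495
      vertex 19.277 6.563 20.495
    endloop
  endfacet
  facet normal 0.0000 0.0000 1.0000
    outer loop
      vertex 0.000 0.000 20.495
      vertex 19.277 6.563 20.495
      vertex 4.026 6.563 20.495
    endloop
  endfacet
  facet normal 0.0000 0.0000 1.0000
    outer loop
      vertex 0.000 0.000 20.495
      vertex 4.026 6.563 20.495
      vertex 4.026 21.501 20.495
    endloop
  endfacet
  facet normal 0.0000 0.0000 1.0000
    outer loop
      vertex 0.000 0.000 20.495
      vertex 4.026 21.501 20.495
      vertex 0.000 21.501 20.495
    endloop
  endfacet
  facet normal 0.0000 -1.0000 0.0000
    outer loop
      vertex 0.000 0.000 0.000
      vertex 19.277 0.000 0.000
      vertex 19.277 0.000 20.495
    endloop
  endfacet
  facet normal 0.0000 -1.0000 0.0000
    outer loop
      vertex 0.000 0.000 0.000
      vertex 19.277 0.000 20.495
      vertex 0.000 0.000 20.495
    endloop
  endfacet
  facet normal 1.0000 0.0000 0.0000
    outer loop
      vertex 19.277 0.000 0.000
      vertex 19.277 6.563 0.000
      vertex 19.277 6.563 20.495
    endloop
  endfacet
  facet normal 1.0000 0.0000 0.0000
    outer loop
      vertex 19.277 0.000 0.000
      vertex 19.277 6.563 20.495
      vertex 19.277 0.000 20.495
    endloop
  endfacet
  facet normal 0.0000 1.0000 0.0000
    outer loop
      vertex 19.277 6.563 0.000
      vertex 4.026 6.563 0.000
      vertex 4.026 6.563 20.495
    endloop
  endfacet
  facet normal 0.0000 1.0000 0.0000
    outer loop
      vertex 19.277 6.563 0.000
      vertex 4.026 6.563 20.495
      vertex 19.277 6.563 20.495
    endloop
  endfacet
  facet normal 1.0000 0.0000 0.0000
    outer loop
      vertex 4.026 6.563 0.000
      vertex 4.026 21.501 0.000
      vertex 4.026 21.501 20.495
    endloop
  endfacet
  facet normal 1.0000 0.0000 0.0000
    outer loop
      vertex 4.026 6.563 0.000
      vertex 4.026 21.501 20.495
      vertex 4.026 6.563 20.495
    endloop
  endfacet
  facet normal 0.0000 1.0000 0.0000
    outer loop
      vertex 4.026 21.501 0.000
      vertex 0.000 21.501 0.000
      vertex 0.000 21.501 20.495
    endloop
  endfacet
  facet normal 0.0000 1.0000 0.0000
    outer loop
      vertex 4.026 21.501 0.000
      vertex 0.000 21.501 20.495
      vertex 4.026 21.501 20.495
    endloop
  endfacet
  facet normal -1.0000 0.0000 0.0000
    outer loop
      vertex 0.000 21.501 0.000
      vertex 0.000 0.000 0.000
      vertex 0.000 0.000 20.495
    endloop
  endfacet
  facet normal -1.0000 0.0000 0.0000
    outer loop
      vertex 0.000 21.501 0.000
      vertex 0.000 0.000 20.495
      vertex 0.000 21.501 20.495
    endloop
  endfacet
endsolid part

The G0 Z moves step by Δz≈4.099 mm. Every layer's G1 loop is the same polygon, so the solid is a straight extrusion of it from z=0 to z≈20.5. Closing with flat bottom and top caps and triangulating gives 20 facets — an L-shaped prism: outer 19.3 × 21.5 mm, arm thicknesses ≈ 6.56 mm (horizontal) and 4.03 mm (vertical), extruded 20.5 mm in z.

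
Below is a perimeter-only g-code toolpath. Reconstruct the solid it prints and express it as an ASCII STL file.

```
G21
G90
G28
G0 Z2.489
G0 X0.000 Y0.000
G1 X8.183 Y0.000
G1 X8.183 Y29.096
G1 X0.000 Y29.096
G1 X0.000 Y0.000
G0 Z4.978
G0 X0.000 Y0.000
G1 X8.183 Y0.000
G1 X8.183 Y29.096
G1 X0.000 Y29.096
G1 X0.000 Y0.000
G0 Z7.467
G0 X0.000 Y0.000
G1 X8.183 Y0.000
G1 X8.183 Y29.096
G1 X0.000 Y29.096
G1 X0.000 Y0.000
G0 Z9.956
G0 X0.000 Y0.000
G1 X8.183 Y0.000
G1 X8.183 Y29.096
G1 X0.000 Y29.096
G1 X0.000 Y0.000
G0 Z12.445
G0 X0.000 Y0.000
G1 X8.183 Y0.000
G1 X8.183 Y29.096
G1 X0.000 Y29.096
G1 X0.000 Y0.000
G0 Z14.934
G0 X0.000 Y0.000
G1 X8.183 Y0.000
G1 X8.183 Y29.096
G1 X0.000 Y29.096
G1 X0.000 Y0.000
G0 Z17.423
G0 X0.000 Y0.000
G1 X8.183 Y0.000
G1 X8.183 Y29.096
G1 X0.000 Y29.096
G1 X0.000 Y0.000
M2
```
solid part
  facet normal 0.0000 0.0000 -1.0000
    outer loop
      vertex 8.183 29.096 0.000
      vertex 8.183 0.000 0.000
      vertex 0.000 0.000 0.000
    endloop
  endfacet
  facet normal 0.0000 0.0000 -1.0000
    outer loop
      vertex 0.000 29.096 0.000
      vertex 8.183 29.096 0.000
      vertex 0.000 0.000 0.000
    endloop
  endfacet
  facet normal 0.0000 0.0000 1.0000
    outer loop
      vertex 0.000 0.000 17.423
      vertex 8.183 0.000 17.423
      vertex 8.183 29.096 17.423
    endloop
  endfacet
  facet normal 0.0000 0.0000 1.0000
    outer loop
      vertex 0.000 0.000 17.423
      vertex 8.183 29.096 17.423
      vertex 0.000 29.096 17.423
    endloop
  endfacet
  facet normal 0.0000 -1.0000 0.0000
    outer loop
      vertex 0.000 0.000 0.000
      vertex 8.183 0.000 0.000
      vertex 8.183 0.000 17.423
    endloop
  endfacet
  facet normal 0.0000 -1.0000 0.0000
    outer loop
      vertex 0.000 0.000 0.000
      vertex 8.183 0.000 17.423
      vertex 0.000 0.000 17.423
    endloop
  endfacet
  facet normal 0.0000 1.0000 0.0000
    outer loop
      vertex 8.183 29.096 17.423
      vertex 8.183 29.096 0.000
      vertex 0.000 29.096 0.000
    endloop
  endfacet
  facet normal 0.0000 1.0000 0.0000
    outer loop
      vertex 0.000 29.096 17.423
      vertex 8.183 29.096 17.423
      vertex 0.000 29.096 0.000
    endloop
  endfacet
  facet normal -1.0000 0.0000 0.0000
    outer loop
      vertex 0.000 29.096 17.423
      vertex 0.000 29.096 0.000
      vertex 0.000 0.000 0.000
    endloop
  endfacet
  facet normal -1.0000 0.0000 0.0000
    outer loop
      vertex 0.000 0.000 17.423
      vertex 0.000 29.096 17.423
      vertex 0.000 0.000 0.000
    endloop
  endfacet
  facet normal 1.0000 0.0000 0.0000
    outer loop
      vertex 8.183 0.000 0.000
      vertex 8.183 29.096 0.000
      vertex 8.183 29.096 17.423
    endloop
  endfacet
  facet normal 1.0000 0.0000 0.0000
    outer loop
      vertex 8.183 0.000 0.000
      vertex 8.183 29.096 17.423
      vertex 8.183 0.000 17.423
    endloop
  endfacet
endsolid part

The G0 Z moves step by Δz≈2.489 mm. Every layer's G1 loop is the same polygon, so the solid is a straight extrusion of it from z=0 to z≈17.4. Closing with flat bottom and top caps and triangulating gives 12 facets — a rectangular box, roughly 8.18 × 29.1 mm footprint and 17.4 mm tall.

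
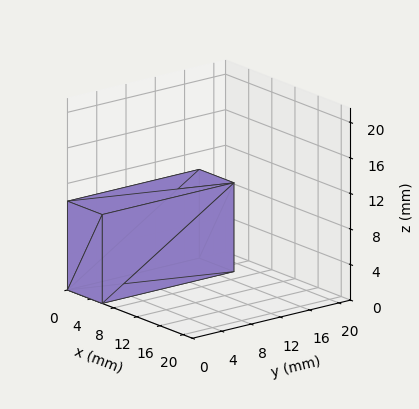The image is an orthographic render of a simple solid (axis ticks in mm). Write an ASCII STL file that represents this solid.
Reading the render: the shape is a rectangular box, roughly 6 × 18 mm footprint and 10 mm tall (dimensions read to the nearest mm from the axis ticks). For the STL, each face is triangulated and given an outward normal.

solid part
  facet normal 0.0000 0.0000 -1.0000
    outer loop
      vertex 6.0 18.0 0.0
      vertex 6.0 0.0 0.0
      vertex 0.0 0.0 0.0
    endloop
  endfacet
  facet normal 0.0000 0.0000 -1.0000
    outer loop
      vertex 0.0 18.0 0.0
      vertex 6.0 18.0 0.0
      vertex 0.0 0.0 0.0
    endloop
  endfacet
  facet normal 0.0000 0.0000 1.0000
    outer loop
      vertex 0.0 0.0 10.0
      vertex 6.0 0.0 10.0
      vertex 6.0 18.0 10.0
    endloop
  endfacet
  facet normal 0.0000 0.0000 1.0000
    outer loop
      vertex 0.0 0.0 10.0
      vertex 6.0 18.0 10.0
      vertex 0.0 18.0 10.0
    endloop
  endfacet
  facet normal 0.0000 -1.0000 0.0000
    outer loop
      vertex 0.0 0.0 0.0
      vertex 6.0 0.0 0.0
      vertex 6.0 0.0 10.0
    endloop
  endfacet
  facet normal 0.0000 -1.0000 0.0000
    outer loop
      vertex 0.0 0.0 0.0
      vertex 6.0 0.0 10.0
      vertex 0.0 0.0 10.0
    endloop
  endfacet
  facet normal 0.0000 1.0000 0.0000
    outer loop
      vertex 6.0 18.0 10.0
      vertex 6.0 18.0 0.0
      vertex 0.0 18.0 0.0
    endloop
  endfacet
  facet normal 0.0000 1.0000 0.0000
    outer loop
      vertex 0.0 18.0 10.0
      vertex 6.0 18.0 10.0
      vertex 0.0 18.0 0.0
    endloop
  endfacet
  facet normal -1.0000 0.0000 0.0000
    outer loop
      vertex 0.0 18.0 10.0
      vertex 0.0 18.0 0.0
      vertex 0.0 0.0 0.0
    endloop
  endfacet
  facet normal -1.0000 0.0000 0.0000
    outer loop
      vertex 0.0 0.0 10.0
      vertex 0.0 18.0 10.0
      vertex 0.0 0.0 0.0
    endloop
  endfacet
  facet normal 1.0000 0.0000 0.0000
    outer loop
      vertex 6.0 0.0 0.0
      vertex 6.0 18.0 0.0
      vertex 6.0 18.0 10.0
    endloop
  endfacet
  facet normal 1.0000 0.0000 0.0000
    outer loop
      vertex 6.0 0.0 0.0
      vertex 6.0 18.0 10.0
      vertex 6.0 0.0 10.0
    endloop
  endfacet
endsolid part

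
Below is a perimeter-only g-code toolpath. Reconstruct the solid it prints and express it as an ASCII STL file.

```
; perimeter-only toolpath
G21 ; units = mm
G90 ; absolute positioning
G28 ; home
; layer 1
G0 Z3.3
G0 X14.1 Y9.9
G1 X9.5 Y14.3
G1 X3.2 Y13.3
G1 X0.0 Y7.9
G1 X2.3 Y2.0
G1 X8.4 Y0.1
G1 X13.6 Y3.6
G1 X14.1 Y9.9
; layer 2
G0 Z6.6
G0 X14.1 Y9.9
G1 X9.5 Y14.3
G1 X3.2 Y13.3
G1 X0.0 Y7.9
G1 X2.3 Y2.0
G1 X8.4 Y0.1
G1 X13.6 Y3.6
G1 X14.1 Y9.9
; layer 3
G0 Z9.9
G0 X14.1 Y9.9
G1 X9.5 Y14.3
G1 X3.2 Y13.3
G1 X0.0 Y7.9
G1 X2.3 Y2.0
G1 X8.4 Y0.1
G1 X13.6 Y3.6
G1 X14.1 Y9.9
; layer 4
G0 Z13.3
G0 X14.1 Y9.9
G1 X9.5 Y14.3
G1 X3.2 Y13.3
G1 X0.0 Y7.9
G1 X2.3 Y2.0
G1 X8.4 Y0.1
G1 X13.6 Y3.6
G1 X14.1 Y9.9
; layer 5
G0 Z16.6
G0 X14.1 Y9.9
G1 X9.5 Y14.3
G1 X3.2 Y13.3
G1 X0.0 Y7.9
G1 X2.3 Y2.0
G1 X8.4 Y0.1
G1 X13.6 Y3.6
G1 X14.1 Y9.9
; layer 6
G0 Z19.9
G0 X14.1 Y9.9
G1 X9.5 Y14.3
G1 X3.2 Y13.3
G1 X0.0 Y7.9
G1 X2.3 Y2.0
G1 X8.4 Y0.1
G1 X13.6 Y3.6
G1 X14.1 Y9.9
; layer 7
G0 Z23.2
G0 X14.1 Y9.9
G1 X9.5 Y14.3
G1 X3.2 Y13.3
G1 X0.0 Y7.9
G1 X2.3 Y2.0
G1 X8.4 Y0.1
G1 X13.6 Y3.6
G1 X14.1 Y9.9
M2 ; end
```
solid part
  facet normal 0.0000 0.0000 -1.0000
    outer loop
      vertex 3.2 13.3 0.0
      vertex 9.5 14.3 0.0
      vertex 14.1 9.9 0.0
    endloop
  endfacet
  facet normal 0.0000 0.0000 -1.0000
    outer loop
      vertex 0.0 7.9 0.0
      vertex 3.2 13.3 0.0
      vertex 14.1 9.9 0.0
    endloop
  endfacet
  facet normal 0.0000 0.0000 -1.0000
    outer loop
      vertex 2.3 2.0 0.0
      vertex 0.0 7.9 0.0
      vertex 14.1 9.9 0.0
    endloop
  endfacet
  facet normal 0.0000 0.0000 -1.0000
    outer loop
      vertex 8.4 0.1 0.0
      vertex 2.3 2.0 0.0
      vertex 14.1 9.9 0.0
    endloop
  endfacet
  facet normal 0.0000 0.0000 -1.0000
    outer loop
      vertex 13.6 3.6 0.0
      vertex 8.4 0.1 0.0
      vertex 14.1 9.9 0.0
    endloop
  endfacet
  facet normal 0.0000 0.0000 1.0000
    outer loop
      vertex 14.1 9.9 23.2
      vertex 9.5 14.3 23.2
      vertex 3.2 13.3 23.2
    endloop
  endfacet
  facet normal 0.0000 0.0000 1.0000
    outer loop
      vertex 14.1 9.9 23.2
      vertex 3.2 13.3 23.2
      vertex 0.0 7.9 23.2
    endloop
  endfacet
  facet normal 0.0000 0.0000 1.0000
    outer loop
      vertex 14.1 9.9 23.2
      vertex 0.0 7.9 23.2
      vertex 2.3 2.0 23.2
    endloop
  endfacet
  facet normal 0.0000 0.0000 1.0000
    outer loop
      vertex 14.1 9.9 23.2
      vertex 2.3 2.0 23.2
      vertex 8.4 0.1 23.2
    endloop
  endfacet
  facet normal 0.0000 0.0000 1.0000
    outer loop
      vertex 14.1 9.9 23.2
      vertex 8.4 0.1 23.2
      vertex 13.6 3.6 23.2
    endloop
  endfacet
  facet normal 0.6912 0.7226 0.0000
    outer loop
      vertex 14.1 9.9 0.0
      vertex 9.5 14.3 0.0
      vertex 9.5 14.3 23.2
    endloop
  endfacet
  facet normal 0.6912 0.7226 0.0000
    outer loop
      vertex 14.1 9.9 0.0
      vertex 9.5 14.3 23.2
      vertex 14.1 9.9 23.2
    endloop
  endfacet
  facet normal -0.1568 0.9876 0.0000
    outer loop
      vertex 9.5 14.3 0.0
      vertex 3.2 13.3 0.0
      vertex 3.2 13.3 23.2
    endloop
  endfacet
  facet normal -0.1568 0.9876 0.0000
    outer loop
      vertex 9.5 14.3 0.0
      vertex 3.2 13.3 23.2
      vertex 9.5 14.3 23.2
    endloop
  endfacet
  facet normal -0.8603 0.5098 0.0000
    outer loop
      vertex 3.2 13.3 0.0
      vertex 0.0 7.9 0.0
      vertex 0.0 7.9 23.2
    endloop
  endfacet
  facet normal -0.8603 0.5098 0.0000
    outer loop
      vertex 3.2 13.3 0.0
      vertex 0.0 7.9 23.2
      vertex 3.2 13.3 23.2
    endloop
  endfacet
  facet normal -0.9317 -0.3632 0.0000
    outer loop
      vertex 0.0 7.9 0.0
      vertex 2.3 2.0 0.0
      vertex 2.3 2.0 23.2
    endloop
  endfacet
  facet normal -0.9317 -0.3632 0.0000
    outer loop
      vertex 0.0 7.9 0.0
      vertex 2.3 2.0 23.2
      vertex 0.0 7.9 23.2
    endloop
  endfacet
  facet normal -0.2974 -0.9548 0.0000
    outer loop
      vertex 2.3 2.0 0.0
      vertex 8.4 0.1 0.0
      vertex 8.4 0.1 23.2
    endloop
  endfacet
  facet normal -0.2974 -0.9548 0.0000
    outer loop
      vertex 2.3 2.0 0.0
      vertex 8.4 0.1 23.2
      vertex 2.3 2.0 23.2
    endloop
  endfacet
  facet normal 0.5584 -0.8296 0.0000
    outer loop
      vertex 8.4 0.1 0.0
      vertex 13.6 3.6 0.0
      vertex 13.6 3.6 23.2
    endloop
  endfacet
  facet normal 0.5584 -0.8296 0.0000
    outer loop
      vertex 8.4 0.1 0.0
      vertex 13.6 3.6 23.2
      vertex 8.4 0.1 23.2
    endloop
  endfacet
  facet normal 0.9969 -0.0791 0.0000
    outer loop
      vertex 13.6 3.6 0.0
      vertex 14.1 9.9 0.0
      vertex 14.1 9.9 23.2
    endloop
  endfacet
  facet normal 0.9969 -0.0791 0.0000
    outer loop
      vertex 13.6 3.6 0.0
      vertex 14.1 9.9 23.2
      vertex 13.6 3.6 23.2
    endloop
  endfacet
endsolid part

The G0 Z moves step by Δz≈3.3 mm. Every layer's G1 loop is the same polygon, so the solid is a straight extrusion of it from z=0 to z≈23.2. Closing with flat bottom and top caps and triangulating gives 24 facets — a regular 7-sided prism (a cylinder approximated with 7 flat sides), circumscribed radius ≈ 7.3 mm, height ≈ 23.2 mm.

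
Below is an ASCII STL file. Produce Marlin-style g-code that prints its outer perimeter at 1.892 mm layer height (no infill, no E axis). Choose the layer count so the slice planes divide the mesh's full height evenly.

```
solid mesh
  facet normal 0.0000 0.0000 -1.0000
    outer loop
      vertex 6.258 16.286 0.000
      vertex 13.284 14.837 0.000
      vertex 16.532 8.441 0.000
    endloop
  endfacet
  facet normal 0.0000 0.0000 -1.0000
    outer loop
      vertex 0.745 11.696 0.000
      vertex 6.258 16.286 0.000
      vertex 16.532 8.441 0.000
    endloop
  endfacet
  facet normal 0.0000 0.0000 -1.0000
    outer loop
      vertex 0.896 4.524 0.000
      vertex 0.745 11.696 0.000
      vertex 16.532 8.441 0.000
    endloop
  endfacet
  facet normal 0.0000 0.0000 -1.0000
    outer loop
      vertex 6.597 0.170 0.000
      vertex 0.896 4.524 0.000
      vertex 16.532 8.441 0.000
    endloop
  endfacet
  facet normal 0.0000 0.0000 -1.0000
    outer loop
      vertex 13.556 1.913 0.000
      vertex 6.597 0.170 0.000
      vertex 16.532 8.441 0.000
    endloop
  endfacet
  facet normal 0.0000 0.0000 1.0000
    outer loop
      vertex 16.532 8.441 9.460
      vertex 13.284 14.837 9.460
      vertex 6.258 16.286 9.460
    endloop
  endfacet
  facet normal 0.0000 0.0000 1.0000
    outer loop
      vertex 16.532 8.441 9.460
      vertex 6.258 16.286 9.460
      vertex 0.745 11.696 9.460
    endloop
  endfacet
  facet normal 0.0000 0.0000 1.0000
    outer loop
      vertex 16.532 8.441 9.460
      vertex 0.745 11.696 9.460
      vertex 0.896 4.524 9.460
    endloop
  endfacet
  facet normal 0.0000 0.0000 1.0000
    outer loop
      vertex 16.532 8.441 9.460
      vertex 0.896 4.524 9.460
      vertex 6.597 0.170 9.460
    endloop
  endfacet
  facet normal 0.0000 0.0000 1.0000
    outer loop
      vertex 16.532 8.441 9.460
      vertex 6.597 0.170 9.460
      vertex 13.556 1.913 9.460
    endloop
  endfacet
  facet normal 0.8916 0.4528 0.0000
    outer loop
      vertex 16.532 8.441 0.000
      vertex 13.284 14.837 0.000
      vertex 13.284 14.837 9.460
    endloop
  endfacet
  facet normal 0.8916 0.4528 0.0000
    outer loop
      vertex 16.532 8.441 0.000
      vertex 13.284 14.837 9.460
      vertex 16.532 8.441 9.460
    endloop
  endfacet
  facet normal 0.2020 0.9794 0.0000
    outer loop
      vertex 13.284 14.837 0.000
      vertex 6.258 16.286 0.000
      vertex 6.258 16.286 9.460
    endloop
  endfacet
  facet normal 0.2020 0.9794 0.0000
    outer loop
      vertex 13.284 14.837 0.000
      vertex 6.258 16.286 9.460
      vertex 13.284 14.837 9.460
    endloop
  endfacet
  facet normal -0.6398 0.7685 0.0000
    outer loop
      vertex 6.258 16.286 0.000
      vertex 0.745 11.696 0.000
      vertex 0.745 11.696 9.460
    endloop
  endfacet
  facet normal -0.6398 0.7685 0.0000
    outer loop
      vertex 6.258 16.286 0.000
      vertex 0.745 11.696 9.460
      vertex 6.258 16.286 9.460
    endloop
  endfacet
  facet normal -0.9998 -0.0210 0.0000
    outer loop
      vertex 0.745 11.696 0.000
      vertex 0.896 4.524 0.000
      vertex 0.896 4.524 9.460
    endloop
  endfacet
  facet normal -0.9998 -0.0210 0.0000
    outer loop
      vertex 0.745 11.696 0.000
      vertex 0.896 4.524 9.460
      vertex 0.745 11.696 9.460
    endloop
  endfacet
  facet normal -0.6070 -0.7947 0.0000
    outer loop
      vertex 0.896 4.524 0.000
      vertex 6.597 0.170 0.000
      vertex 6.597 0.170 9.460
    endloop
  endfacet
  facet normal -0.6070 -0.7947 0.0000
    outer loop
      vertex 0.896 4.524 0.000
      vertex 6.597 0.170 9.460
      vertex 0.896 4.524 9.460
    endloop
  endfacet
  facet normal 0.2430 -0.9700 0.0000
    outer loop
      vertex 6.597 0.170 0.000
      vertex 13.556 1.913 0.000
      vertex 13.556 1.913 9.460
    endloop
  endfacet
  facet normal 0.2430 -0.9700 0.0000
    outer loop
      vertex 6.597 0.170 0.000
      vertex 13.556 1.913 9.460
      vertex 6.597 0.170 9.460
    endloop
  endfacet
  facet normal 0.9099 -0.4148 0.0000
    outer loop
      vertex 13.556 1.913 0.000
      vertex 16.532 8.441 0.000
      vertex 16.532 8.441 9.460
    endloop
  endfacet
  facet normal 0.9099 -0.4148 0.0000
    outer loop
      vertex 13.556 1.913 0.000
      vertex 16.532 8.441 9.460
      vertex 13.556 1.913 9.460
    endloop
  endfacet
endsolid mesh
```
; perimeter-only toolpath
G21 ; units = mm
G90 ; absolute positioning
G28 ; home
; layer 1
G0 Z1.892
G0 X16.532 Y8.441
G1 X13.284 Y14.837
G1 X6.258 Y16.286
G1 X0.745 Y11.696
G1 X0.896 Y4.524
G1 X6.597 Y0.170
G1 X13.556 Y1.913
G1 X16.532 Y8.441
; layer 2
G0 Z3.784
G0 X16.532 Y8.441
G1 X13.284 Y14.837
G1 X6.258 Y16.286
G1 X0.745 Y11.696
G1 X0.896 Y4.524
G1 X6.597 Y0.170
G1 X13.556 Y1.913
G1 X16.532 Y8.441
; layer 3
G0 Z5.676
G0 X16.532 Y8.441
G1 X13.284 Y14.837
G1 X6.258 Y16.286
G1 X0.745 Y11.696
G1 X0.896 Y4.524
G1 X6.597 Y0.170
G1 X13.556 Y1.913
G1 X16.532 Y8.441
; layer 4
G0 Z7.568
G0 X16.532 Y8.441
G1 X13.284 Y14.837
G1 X6.258 Y16.286
G1 X0.745 Y11.696
G1 X0.896 Y4.524
G1 X6.597 Y0.170
G1 X13.556 Y1.913
G1 X16.532 Y8.441
; layer 5
G0 Z9.460
G0 X16.532 Y8.441
G1 X13.284 Y14.837
G1 X6.258 Y16.286
G1 X0.745 Y11.696
G1 X0.896 Y4.524
G1 X6.597 Y0.170
G1 X13.556 Y1.913
G1 X16.532 Y8.441
M2 ; end

The solid is a regular 7-sided prism (a cylinder approximated with 7 flat sides), circumscribed radius ≈ 8.27 mm, height ≈ 9.46 mm. Slicing at Δz = 1.892 mm — 5 equal slices spanning the solid's height, so layer i sits at z = i·h/5 — gives 5 non-empty perimeters. Each is a 7-segment closed polygon; G0 lifts to the layer z and rapids to the start vertex, then G1 traces the edges.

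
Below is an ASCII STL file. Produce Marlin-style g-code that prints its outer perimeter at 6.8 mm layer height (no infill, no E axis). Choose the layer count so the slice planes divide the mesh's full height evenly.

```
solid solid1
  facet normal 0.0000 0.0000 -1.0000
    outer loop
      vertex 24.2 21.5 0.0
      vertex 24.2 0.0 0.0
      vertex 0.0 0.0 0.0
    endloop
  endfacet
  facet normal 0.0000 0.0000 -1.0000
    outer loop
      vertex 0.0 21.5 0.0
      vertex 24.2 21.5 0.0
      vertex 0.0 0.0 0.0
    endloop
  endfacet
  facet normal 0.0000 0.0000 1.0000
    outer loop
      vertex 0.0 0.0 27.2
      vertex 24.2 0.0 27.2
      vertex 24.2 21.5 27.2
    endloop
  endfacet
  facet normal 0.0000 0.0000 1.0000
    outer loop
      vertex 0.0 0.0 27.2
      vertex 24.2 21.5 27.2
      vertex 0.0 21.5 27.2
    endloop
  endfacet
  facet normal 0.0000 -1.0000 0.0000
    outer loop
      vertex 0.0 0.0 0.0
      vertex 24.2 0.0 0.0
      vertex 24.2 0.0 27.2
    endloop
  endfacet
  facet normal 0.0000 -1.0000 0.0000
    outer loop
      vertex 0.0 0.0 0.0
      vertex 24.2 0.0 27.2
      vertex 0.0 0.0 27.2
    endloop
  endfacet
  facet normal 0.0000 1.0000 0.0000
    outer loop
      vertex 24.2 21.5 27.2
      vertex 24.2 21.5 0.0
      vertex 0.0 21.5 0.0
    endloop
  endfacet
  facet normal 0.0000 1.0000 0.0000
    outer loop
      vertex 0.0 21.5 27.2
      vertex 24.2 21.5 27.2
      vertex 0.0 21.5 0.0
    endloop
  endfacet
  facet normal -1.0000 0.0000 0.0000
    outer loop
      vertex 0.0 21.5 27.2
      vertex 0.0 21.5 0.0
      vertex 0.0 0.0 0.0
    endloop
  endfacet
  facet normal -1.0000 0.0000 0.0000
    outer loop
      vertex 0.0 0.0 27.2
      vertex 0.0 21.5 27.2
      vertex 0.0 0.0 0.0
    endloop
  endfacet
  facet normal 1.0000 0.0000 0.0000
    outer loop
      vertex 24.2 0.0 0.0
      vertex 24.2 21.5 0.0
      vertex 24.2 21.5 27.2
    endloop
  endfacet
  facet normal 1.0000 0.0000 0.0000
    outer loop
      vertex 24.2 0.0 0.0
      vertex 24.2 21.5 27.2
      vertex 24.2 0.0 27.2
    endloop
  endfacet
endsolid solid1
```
; perimeter-only toolpath
G21 ; units = mm
G90 ; absolute positioning
G28 ; home
; layer 1
G0 Z6.8
G0 X0.0 Y0.0
G1 X24.2 Y0.0
G1 X24.2 Y21.5
G1 X0.0 Y21.5
G1 X0.0 Y0.0
; layer 2
G0 Z13.6
G0 X0.0 Y0.0
G1 X24.2 Y0.0
G1 X24.2 Y21.5
G1 X0.0 Y21.5
G1 X0.0 Y0.0
; layer 3
G0 Z20.4
G0 X0.0 Y0.0
G1 X24.2 Y0.0
G1 X24.2 Y21.5
G1 X0.0 Y21.5
G1 X0.0 Y0.0
; layer 4
G0 Z27.2
G0 X0.0 Y0.0
G1 X24.2 Y0.0
G1 X24.2 Y21.5
G1 X0.0 Y21.5
G1 X0.0 Y0.0
M2 ; end

The solid is a rectangular box, roughly 24.2 × 21.5 mm footprint and 27.2 mm tall. Slicing at Δz = 6.8 mm — 4 equal slices spanning the solid's height, so layer i sits at z = i·h/4 — gives 4 non-empty perimeters. Each is a 4-segment closed polygon; G0 lifts to the layer z and rapids to the start vertex, then G1 traces the edges.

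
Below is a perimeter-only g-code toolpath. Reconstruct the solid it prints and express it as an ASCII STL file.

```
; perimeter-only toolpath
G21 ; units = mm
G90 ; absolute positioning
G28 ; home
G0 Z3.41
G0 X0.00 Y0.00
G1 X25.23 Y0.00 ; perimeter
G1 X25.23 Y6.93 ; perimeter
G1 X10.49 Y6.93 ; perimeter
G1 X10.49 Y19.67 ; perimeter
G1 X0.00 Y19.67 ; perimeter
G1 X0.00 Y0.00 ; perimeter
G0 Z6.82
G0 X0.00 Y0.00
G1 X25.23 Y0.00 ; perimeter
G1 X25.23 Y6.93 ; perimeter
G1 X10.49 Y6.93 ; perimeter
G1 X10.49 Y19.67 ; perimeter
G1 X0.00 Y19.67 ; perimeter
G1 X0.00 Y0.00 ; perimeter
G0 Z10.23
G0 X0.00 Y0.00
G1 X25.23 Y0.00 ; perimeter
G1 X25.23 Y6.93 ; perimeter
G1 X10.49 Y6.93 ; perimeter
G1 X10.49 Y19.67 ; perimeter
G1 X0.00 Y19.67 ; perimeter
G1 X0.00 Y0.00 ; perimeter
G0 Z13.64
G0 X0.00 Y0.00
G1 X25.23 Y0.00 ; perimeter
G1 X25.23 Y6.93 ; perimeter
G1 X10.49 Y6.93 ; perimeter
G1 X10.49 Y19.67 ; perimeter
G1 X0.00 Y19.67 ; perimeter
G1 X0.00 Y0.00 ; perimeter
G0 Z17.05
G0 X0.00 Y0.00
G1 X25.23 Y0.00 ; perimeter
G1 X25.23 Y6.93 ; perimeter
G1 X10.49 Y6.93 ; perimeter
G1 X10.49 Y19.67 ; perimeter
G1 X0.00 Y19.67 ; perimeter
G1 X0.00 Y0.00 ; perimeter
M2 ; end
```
solid part
  facet normal 0.0000 0.0000 -1.0000
    outer loop
      vertex 25.23 6.93 0.00
      vertex 25.23 0.00 0.00
      vertex 0.00 0.00 0.00
    endloop
  endfacet
  facet normal 0.0000 0.0000 -1.0000
    outer loop
      vertex 10.49 6.93 0.00
      vertex 25.23 6.93 0.00
      vertex 0.00 0.00 0.00
    endloop
  endfacet
  facet normal 0.0000 0.0000 -1.0000
    outer loop
      vertex 10.49 19.67 0.00
      vertex 10.49 6.93 0.00
      vertex 0.00 0.00 0.00
    endloop
  endfacet
  facet normal 0.0000 0.0000 -1.0000
    outer loop
      vertex 0.00 19.67 0.00
      vertex 10.49 19.67 0.00
      vertex 0.00 0.00 0.00
    endloop
  endfacet
  facet normal 0.0000 0.0000 1.0000
    outer loop
      vertex 0.00 0.00 17.05
      vertex 25.23 0.00 17.05
      vertex 25.23 6.93 17.05
    endloop
  endfacet
  facet normal 0.0000 0.0000 1.0000
    outer loop
      vertex 0.00 0.00 17.05
      vertex 25.23 6.93 17.05
      vertex 10.49 6.93 17.05
    endloop
  endfacet
  facet normal 0.0000 0.0000 1.0000
    outer loop
      vertex 0.00 0.00 17.05
      vertex 10.49 6.93 17.05
      vertex 10.49 19.67 17.05
    endloop
  endfacet
  facet normal 0.0000 0.0000 1.0000
    outer loop
      vertex 0.00 0.00 17.05
      vertex 10.49 19.67 17.05
      vertex 0.00 19.67 17.05
    endloop
  endfacet
  facet normal 0.0000 -1.0000 0.0000
    outer loop
      vertex 0.00 0.00 0.00
      vertex 25.23 0.00 0.00
      vertex 25.23 0.00 17.05
    endloop
  endfacet
  facet normal 0.0000 -1.0000 0.0000
    outer loop
      vertex 0.00 0.00 0.00
      vertex 25.23 0.00 17.05
      vertex 0.00 0.00 17.05
    endloop
  endfacet
  facet normal 1.0000 0.0000 0.0000
    outer loop
      vertex 25.23 0.00 0.00
      vertex 25.23 6.93 0.00
      vertex 25.23 6.93 17.05
    endloop
  endfacet
  facet normal 1.0000 0.0000 0.0000
    outer loop
      vertex 25.23 0.00 0.00
      vertex 25.23 6.93 17.05
      vertex 25.23 0.00 17.05
    endloop
  endfacet
  facet normal 0.0000 1.0000 0.0000
    outer loop
      vertex 25.23 6.93 0.00
      vertex 10.49 6.93 0.00
      vertex 10.49 6.93 17.05
    endloop
  endfacet
  facet normal 0.0000 1.0000 0.0000
    outer loop
      vertex 25.23 6.93 0.00
      vertex 10.49 6.93 17.05
      vertex 25.23 6.93 17.05
    endloop
  endfacet
  facet normal 1.0000 0.0000 0.0000
    outer loop
      vertex 10.49 6.93 0.00
      vertex 10.49 19.67 0.00
      vertex 10.49 19.67 17.05
    endloop
  endfacet
  facet normal 1.0000 0.0000 0.0000
    outer loop
      vertex 10.49 6.93 0.00
      vertex 10.49 19.67 17.05
      vertex 10.49 6.93 17.05
    endloop
  endfacet
  facet normal 0.0000 1.0000 0.0000
    outer loop
      vertex 10.49 19.67 0.00
      vertex 0.00 19.67 0.00
      vertex 0.00 19.67 17.05
    endloop
  endfacet
  facet normal 0.0000 1.0000 0.0000
    outer loop
      vertex 10.49 19.67 0.00
      vertex 0.00 19.67 17.05
      vertex 10.49 19.67 17.05
    endloop
  endfacet
  facet normal -1.0000 0.0000 0.0000
    outer loop
      vertex 0.00 19.67 0.00
      vertex 0.00 0.00 0.00
      vertex 0.00 0.00 17.05
    endloop
  endfacet
  facet normal -1.0000 0.0000 0.0000
    outer loop
      vertex 0.00 19.67 0.00
      vertex 0.00 0.00 17.05
      vertex 0.00 19.67 17.05
    endloop
  endfacet
endsolid part

The G0 Z moves step by Δz≈3.41 mm. Every layer's G1 loop is the same polygon, so the solid is a straight extrusion of it from z=0 to z≈17.1. Closing with flat bottom and top caps and triangulating gives 20 facets — an L-shaped prism: outer 25.2 × 19.7 mm, arm thicknesses ≈ 6.93 mm (horizontal) and 10.5 mm (vertical), extruded 17.1 mm in z.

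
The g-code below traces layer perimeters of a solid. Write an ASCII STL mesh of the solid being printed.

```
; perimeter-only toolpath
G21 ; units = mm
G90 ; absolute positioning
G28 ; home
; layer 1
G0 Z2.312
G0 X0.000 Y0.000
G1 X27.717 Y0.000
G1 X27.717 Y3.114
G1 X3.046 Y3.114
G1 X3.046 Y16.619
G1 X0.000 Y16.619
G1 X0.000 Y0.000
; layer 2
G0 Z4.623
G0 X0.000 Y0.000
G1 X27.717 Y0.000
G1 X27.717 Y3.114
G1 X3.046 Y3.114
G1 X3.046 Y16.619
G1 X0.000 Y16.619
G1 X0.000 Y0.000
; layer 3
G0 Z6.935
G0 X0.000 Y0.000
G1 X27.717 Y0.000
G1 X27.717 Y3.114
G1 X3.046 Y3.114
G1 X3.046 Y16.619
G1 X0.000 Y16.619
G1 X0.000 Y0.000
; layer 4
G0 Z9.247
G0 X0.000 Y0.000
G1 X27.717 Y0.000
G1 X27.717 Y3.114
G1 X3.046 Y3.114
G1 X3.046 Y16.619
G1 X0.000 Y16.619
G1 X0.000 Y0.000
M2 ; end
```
solid part
  facet normal 0.0000 0.0000 -1.0000
    outer loop
      vertex 27.717 3.114 0.000
      vertex 27.717 0.000 0.000
      vertex 0.000 0.000 0.000
    endloop
  endfacet
  facet normal 0.0000 0.0000 -1.0000
    outer loop
      vertex 3.046 3.114 0.000
      vertex 27.717 3.114 0.000
      vertex 0.000 0.000 0.000
    endloop
  endfacet
  facet normal 0.0000 0.0000 -1.0000
    outer loop
      vertex 3.046 16.619 0.000
      vertex 3.046 3.114 0.000
      vertex 0.000 0.000 0.000
    endloop
  endfacet
  facet normal 0.0000 0.0000 -1.0000
    outer loop
      vertex 0.000 16.619 0.000
      vertex 3.046 16.619 0.000
      vertex 0.000 0.000 0.000
    endloop
  endfacet
  facet normal 0.0000 0.0000 1.0000
    outer loop
      vertex 0.000 0.000 9.247
      vertex 27.717 0.000 9.247
      vertex 27.717 3.114 9.247
    endloop
  endfacet
  facet normal 0.0000 0.0000 1.0000
    outer loop
      vertex 0.000 0.000 9.247
      vertex 27.717 3.114 9.247
      vertex 3.046 3.114 9.247
    endloop
  endfacet
  facet normal 0.0000 0.0000 1.0000
    outer loop
      vertex 0.000 0.000 9.247
      vertex 3.046 3.114 9.247
      vertex 3.046 16.619 9.247
    endloop
  endfacet
  facet normal 0.0000 0.0000 1.0000
    outer loop
      vertex 0.000 0.000 9.247
      vertex 3.046 16.619 9.247
      vertex 0.000 16.619 9.247
    endloop
  endfacet
  facet normal 0.0000 -1.0000 0.0000
    outer loop
      vertex 0.000 0.000 0.000
      vertex 27.717 0.000 0.000
      vertex 27.717 0.000 9.247
    endloop
  endfacet
  facet normal 0.0000 -1.0000 0.0000
    outer loop
      vertex 0.000 0.000 0.000
      vertex 27.717 0.000 9.247
      vertex 0.000 0.000 9.247
    endloop
  endfacet
  facet normal 1.0000 0.0000 0.0000
    outer loop
      vertex 27.717 0.000 0.000
      vertex 27.717 3.114 0.000
      vertex 27.717 3.114 9.247
    endloop
  endfacet
  facet normal 1.0000 0.0000 0.0000
    outer loop
      vertex 27.717 0.000 0.000
      vertex 27.717 3.114 9.247
      vertex 27.717 0.000 9.247
    endloop
  endfacet
  facet normal 0.0000 1.0000 0.0000
    outer loop
      vertex 27.717 3.114 0.000
      vertex 3.046 3.114 0.000
      vertex 3.046 3.114 9.247
    endloop
  endfacet
  facet normal 0.0000 1.0000 0.0000
    outer loop
      vertex 27.717 3.114 0.000
      vertex 3.046 3.114 9.247
      vertex 27.717 3.114 9.247
    endloop
  endfacet
  facet normal 1.0000 0.0000 0.0000
    outer loop
      vertex 3.046 3.114 0.000
      vertex 3.046 16.619 0.000
      vertex 3.046 16.619 9.247
    endloop
  endfacet
  facet normal 1.0000 0.0000 0.0000
    outer loop
      vertex 3.046 3.114 0.000
      vertex 3.046 16.619 9.247
      vertex 3.046 3.114 9.247
    endloop
  endfacet
  facet normal 0.0000 1.0000 0.0000
    outer loop
      vertex 3.046 16.619 0.000
      vertex 0.000 16.619 0.000
      vertex 0.000 16.619 9.247
    endloop
  endfacet
  facet normal 0.0000 1.0000 0.0000
    outer loop
      vertex 3.046 16.619 0.000
      vertex 0.000 16.619 9.247
      vertex 3.046 16.619 9.247
    endloop
  endfacet
  facet normal -1.0000 0.0000 0.0000
    outer loop
      vertex 0.000 16.619 0.000
      vertex 0.000 0.000 0.000
      vertex 0.000 0.000 9.247
    endloop
  endfacet
  facet normal -1.0000 0.0000 0.0000
    outer loop
      vertex 0.000 16.619 0.000
      vertex 0.000 0.000 9.247
      vertex 0.000 16.619 9.247
    endloop
  endfacet
endsolid part

The G0 Z moves step by Δz≈2.312 mm. Every layer's G1 loop is the same polygon, so the solid is a straight extrusion of it from z=0 to z≈9.25. Closing with flat bottom and top caps and triangulating gives 20 facets — an L-shaped prism: outer 27.7 × 16.6 mm, arm thicknesses ≈ 3.11 mm (horizontal) and 3.05 mm (vertical), extruded 9.25 mm in z.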